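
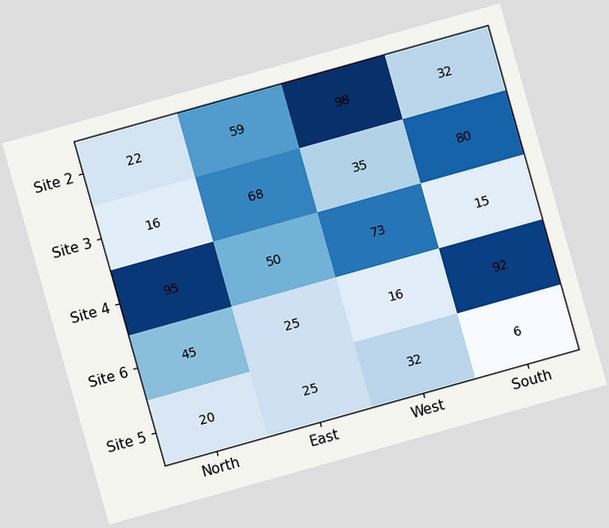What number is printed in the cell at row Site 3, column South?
The chart is tilted about 16° counter-clockwise. The (Site 3, South) cell reads 80.

80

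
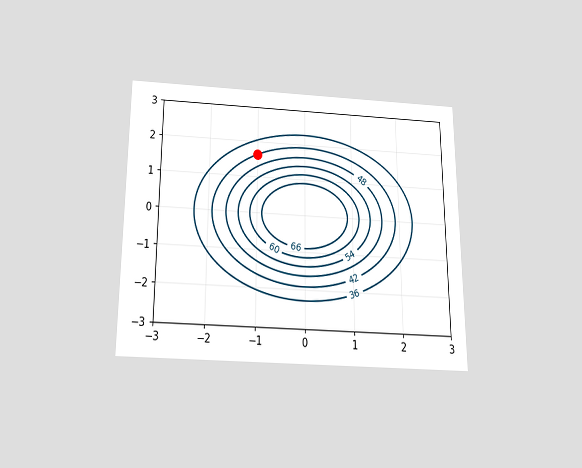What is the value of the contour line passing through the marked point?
The chart is viewed slightly from below. The marked point sits on the contour labelled 42.

42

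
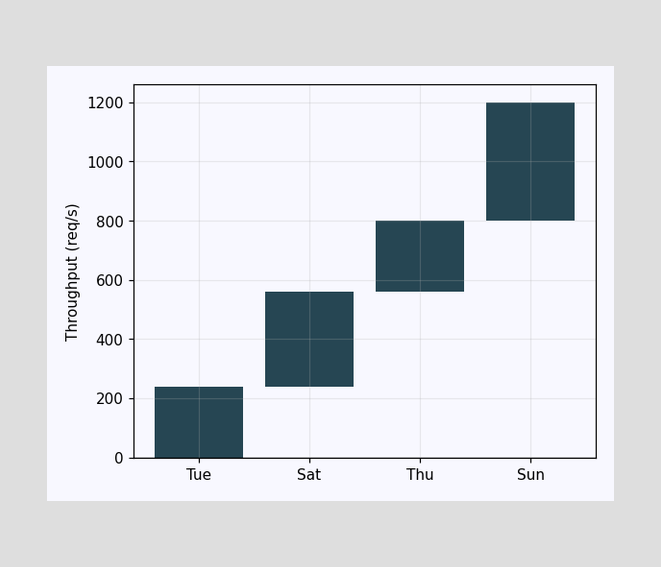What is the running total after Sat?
560req/s

After Sat the running total reaches 560req/s.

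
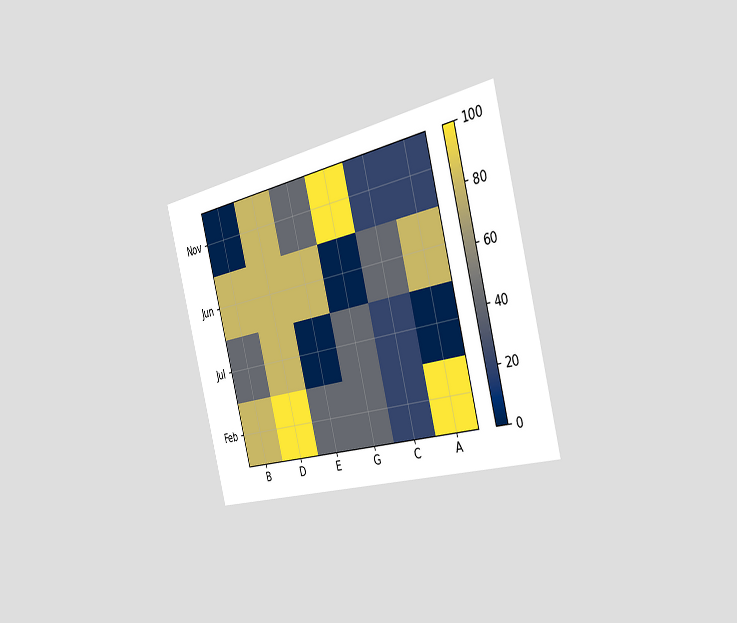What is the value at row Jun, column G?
0

The chart is tilted about 14° counter-clockwise and viewed slightly from the right. Matching cell (Jun, G) against the colorbar gives 0.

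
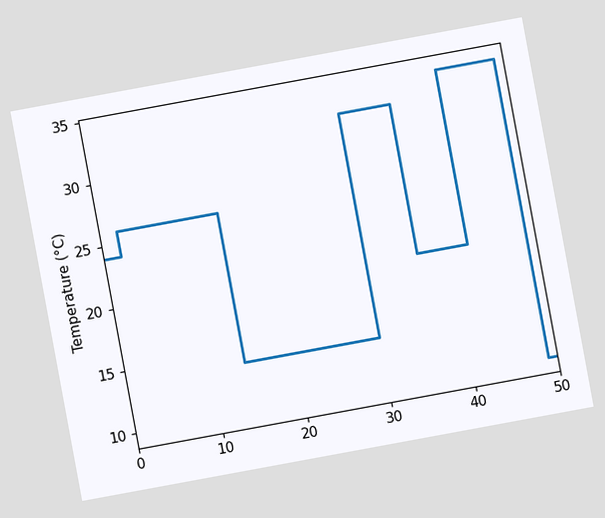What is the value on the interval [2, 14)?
26°C

The chart is tilted about 10° counter-clockwise. On [2, 14) the step sits at 26°C.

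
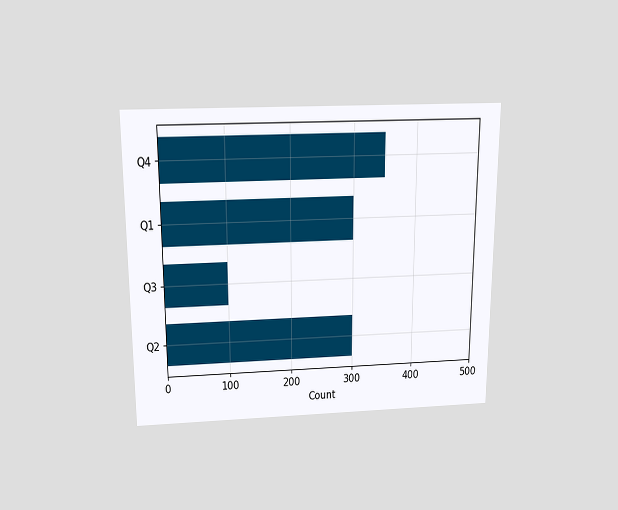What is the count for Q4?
350

The chart is viewed slightly from above. Reading along the chart's x-axis, the Q4 bar reaches 350.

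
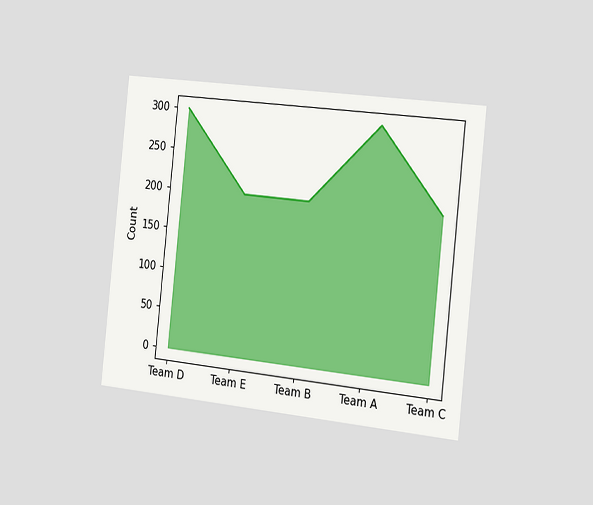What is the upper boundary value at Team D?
The chart is tilted about 6° clockwise and viewed slightly from the right. At Team D the upper boundary is at 300.

300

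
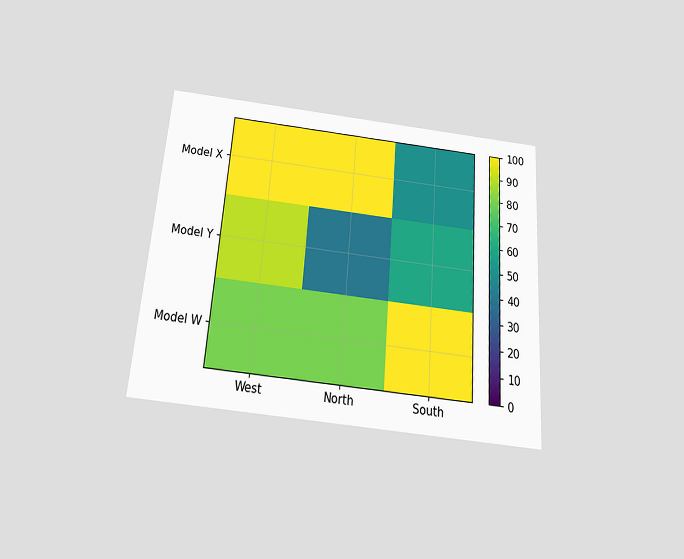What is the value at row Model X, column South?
The chart is tilted about 4° clockwise and viewed slightly from below. Matching cell (Model X, South) against the colorbar gives 50.

50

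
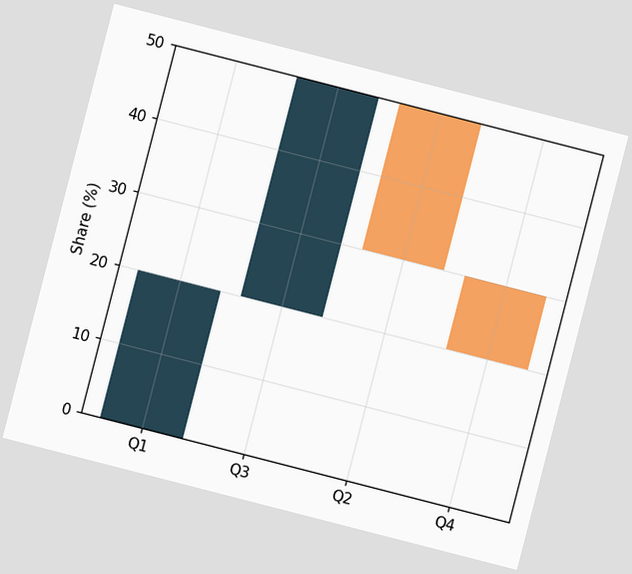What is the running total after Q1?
20%

The chart is tilted about 14° clockwise. After Q1 the running total reaches 20%.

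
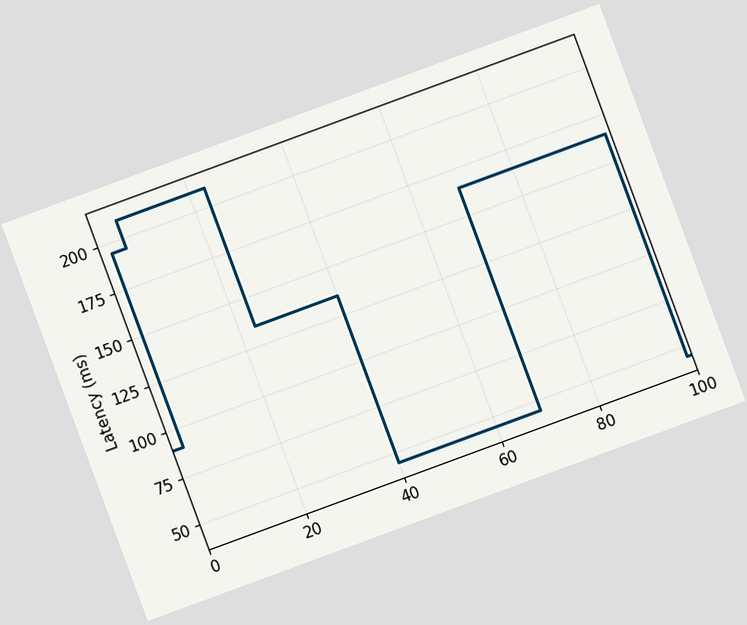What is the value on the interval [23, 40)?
135ms

The chart is tilted about 20° counter-clockwise. On [23, 40) the step sits at 135ms.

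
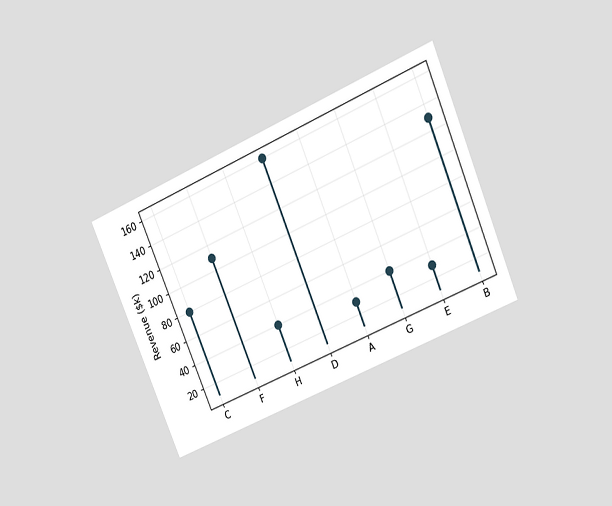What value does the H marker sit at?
The chart is tilted about 23° counter-clockwise and viewed at a slight angle. The H marker sits at $40k.

$40k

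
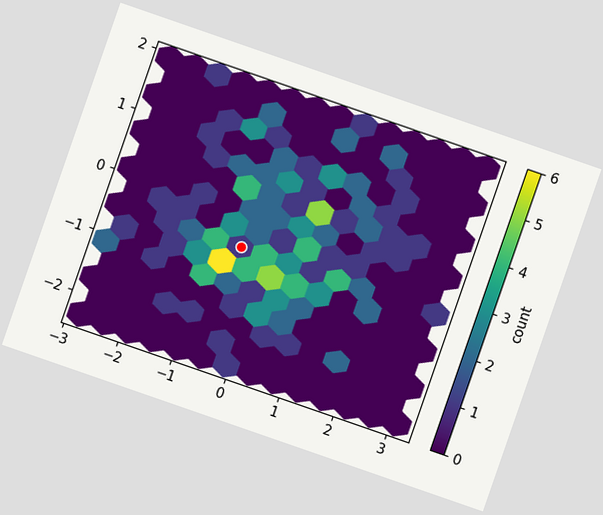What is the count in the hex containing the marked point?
1

The chart is tilted about 19° clockwise. The marked hex reads 1 on the colorbar.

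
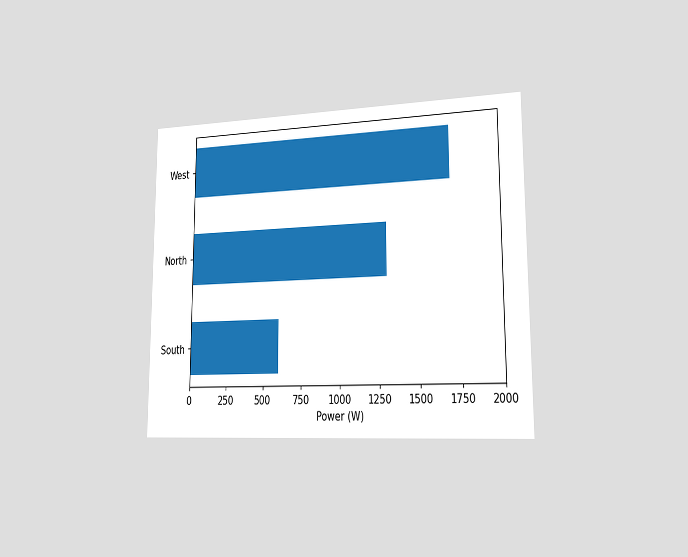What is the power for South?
600W

The chart is viewed slightly from the right. Reading along the chart's x-axis, the South bar reaches 600W.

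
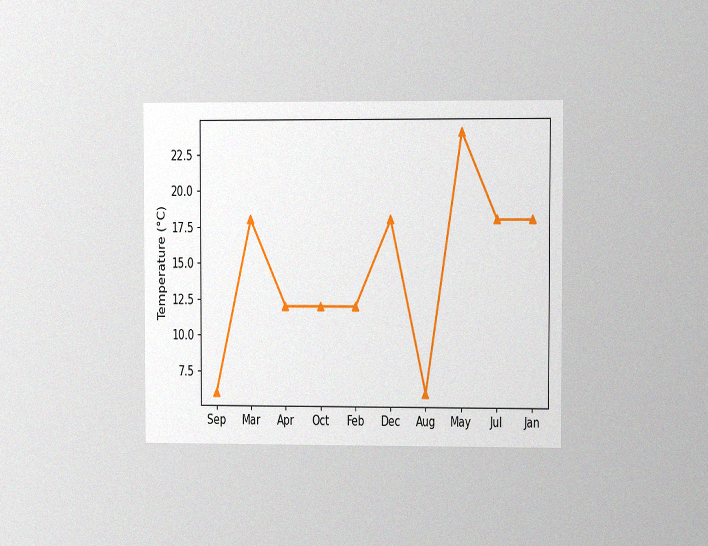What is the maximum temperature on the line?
24°C

The chart is viewed at a slight angle, with some photo noise. The highest point is at May, and reading across to the y-axis gives 24°C.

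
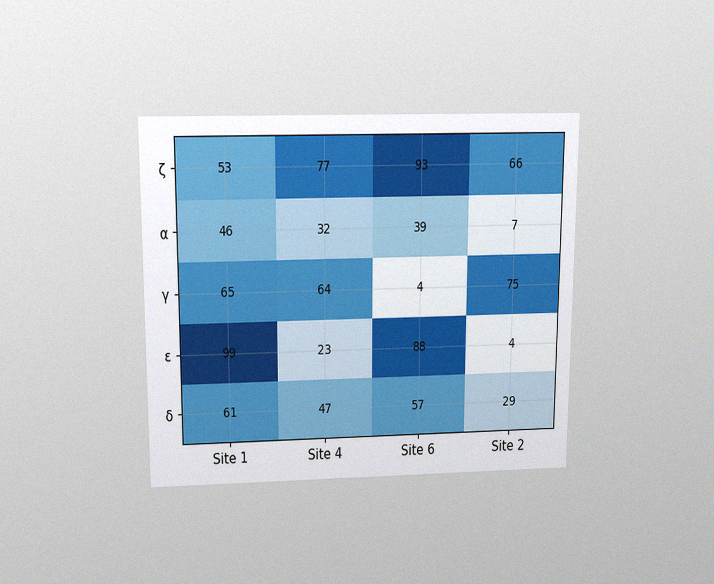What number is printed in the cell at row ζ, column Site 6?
The chart is viewed slightly from above, with some photo noise. The (ζ, Site 6) cell reads 93.

93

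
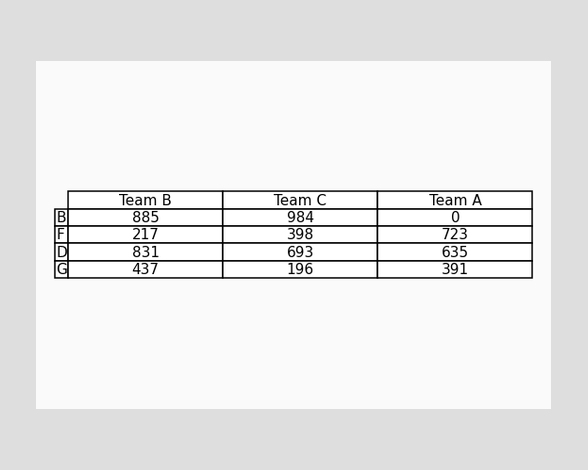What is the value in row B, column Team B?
The (B, Team B) cell reads 885.

885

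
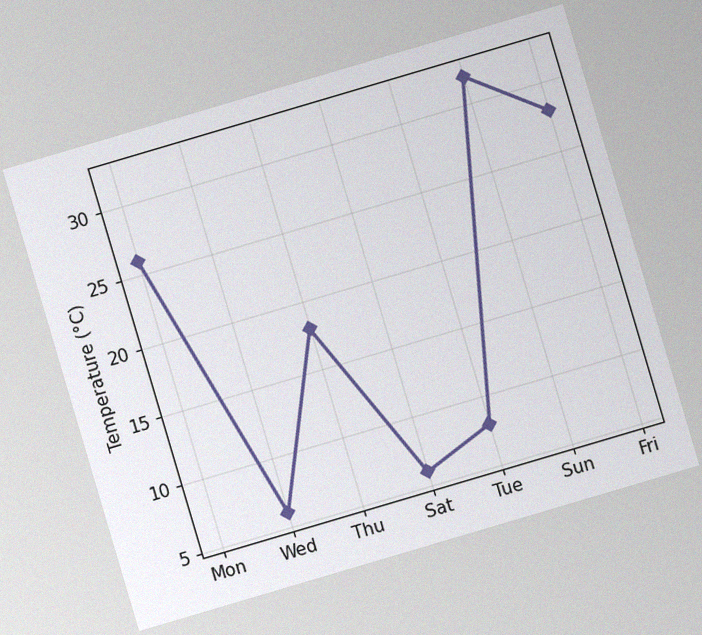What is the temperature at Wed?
The chart is tilted about 16° counter-clockwise, with some photo noise. At Wed, the line is at 6°C.

6°C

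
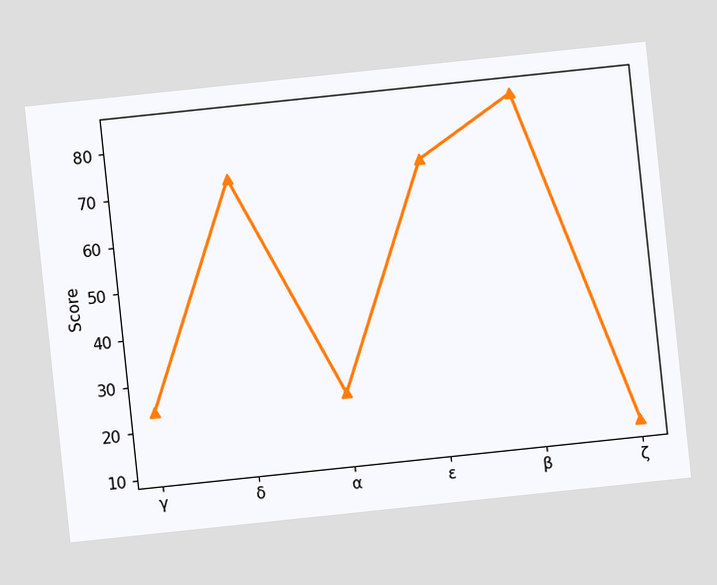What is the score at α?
24

The chart is tilted about 6° counter-clockwise. At α, the line is at 24.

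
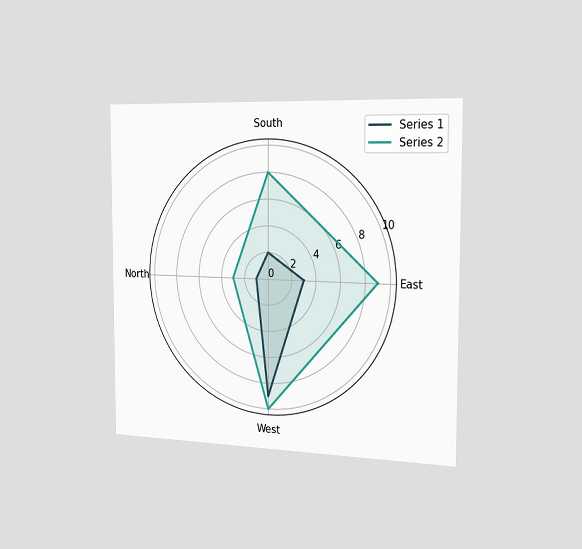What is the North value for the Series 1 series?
The chart is viewed slightly from the right. On the North axis, Series 1 reaches 1.

1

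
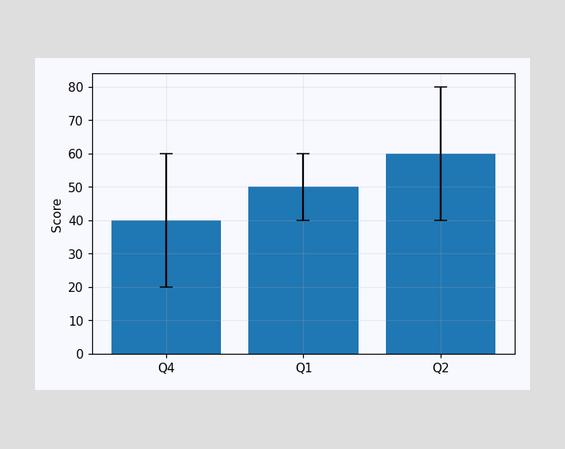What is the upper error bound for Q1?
60

The Q1 bar's upper whisker reaches 60.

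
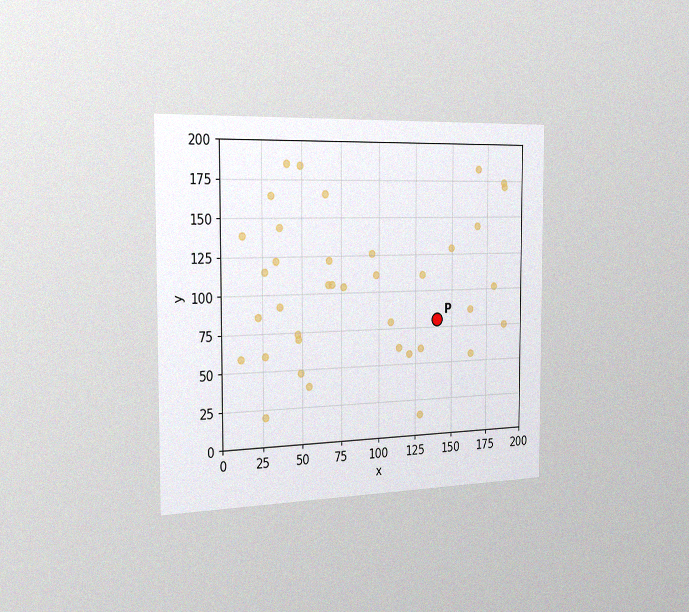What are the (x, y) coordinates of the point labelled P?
(140, 80)

The chart is viewed slightly from the left, with some photo noise. Following the gridlines from P to each axis, P sits at (140, 80).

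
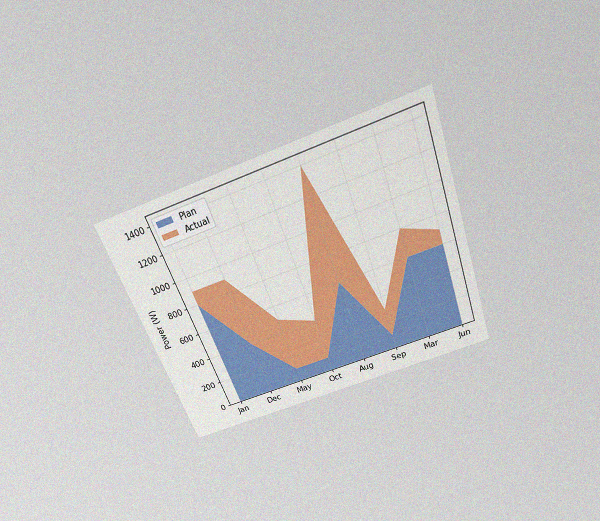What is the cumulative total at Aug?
The chart is tilted about 20° counter-clockwise and viewed slightly from above, with some photo noise. The stacked total at Aug reaches 1400W.

1400W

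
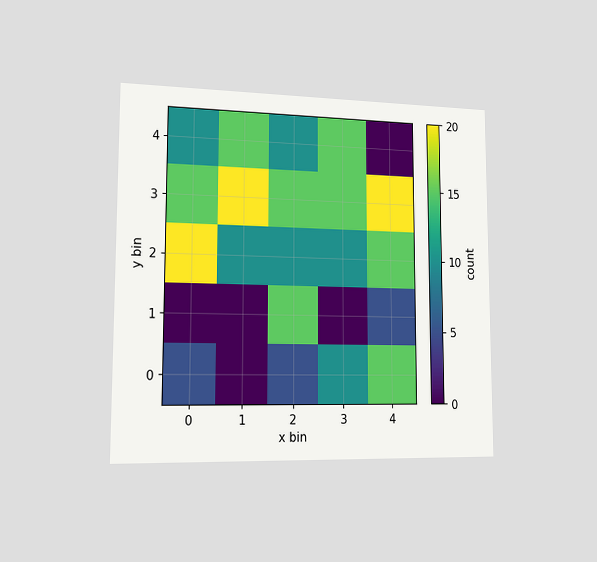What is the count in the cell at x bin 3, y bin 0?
The chart is viewed slightly from the left. Matching the cell (3, 0) against the colorbar gives 10.

10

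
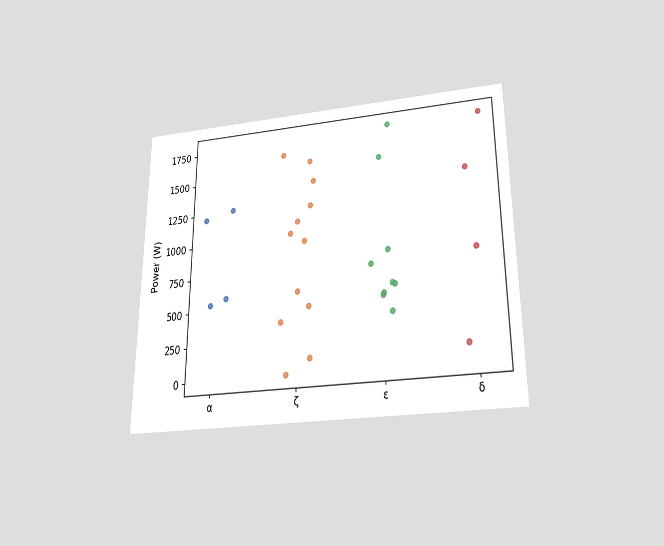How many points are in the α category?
4

The chart is viewed slightly from below. Counting the markers in the α column gives 4.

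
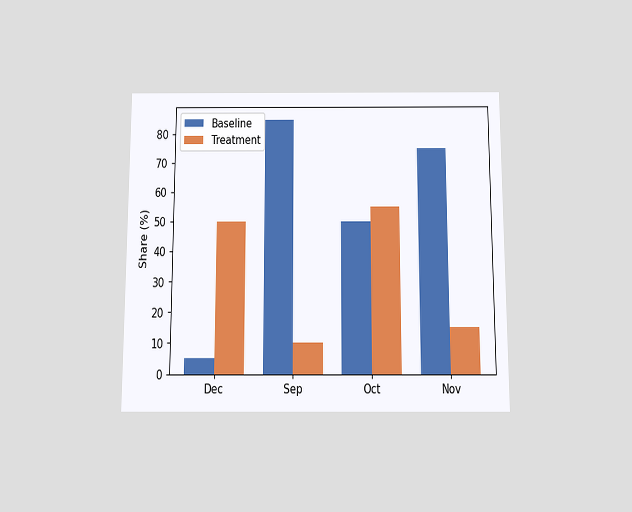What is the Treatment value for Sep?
The chart is viewed slightly from below. The Treatment bar at Sep reaches 10% on the y-axis.

10%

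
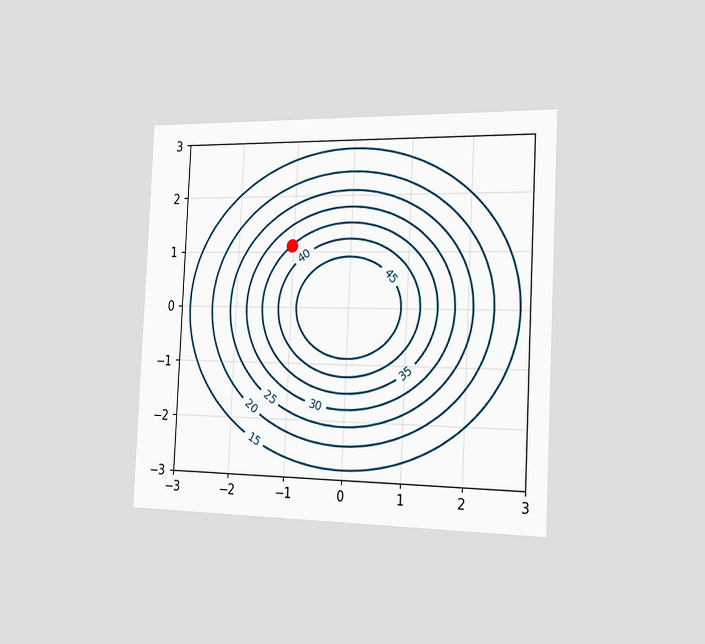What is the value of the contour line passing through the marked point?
The chart is tilted about 3° clockwise and viewed slightly from the right. The marked point sits on the contour labelled 35.

35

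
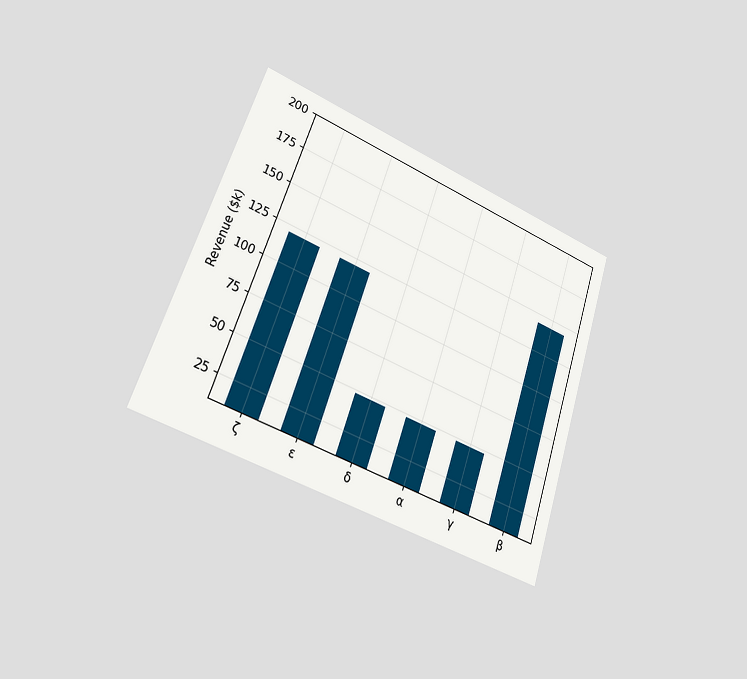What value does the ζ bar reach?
The chart is tilted about 19° clockwise and viewed slightly from the left. Reading along the chart's y-axis, the ζ bar reaches $120k.

$120k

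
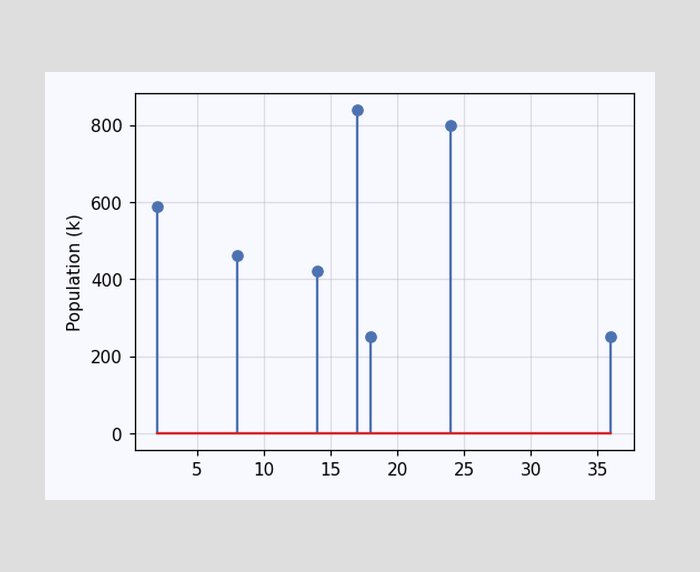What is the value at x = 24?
The stem at x=24 reaches 798k.

798k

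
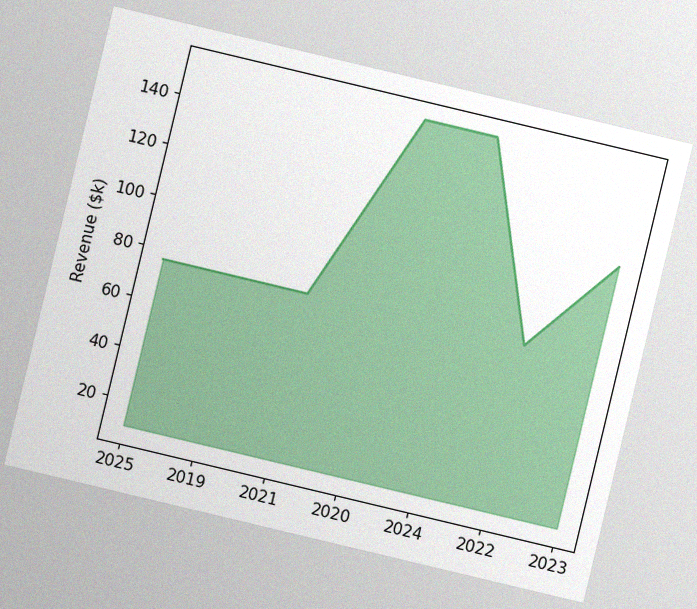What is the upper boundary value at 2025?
$76k

The chart is tilted about 13° clockwise, with some photo noise. At 2025 the upper boundary is at $76k.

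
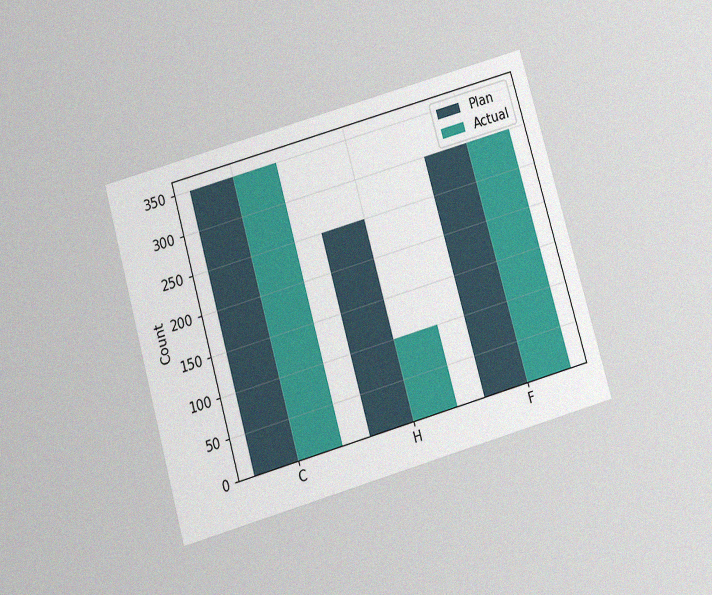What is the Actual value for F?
The chart is tilted about 16° counter-clockwise and viewed slightly from below, with some photo noise. The Actual bar at F reaches 300 on the y-axis.

300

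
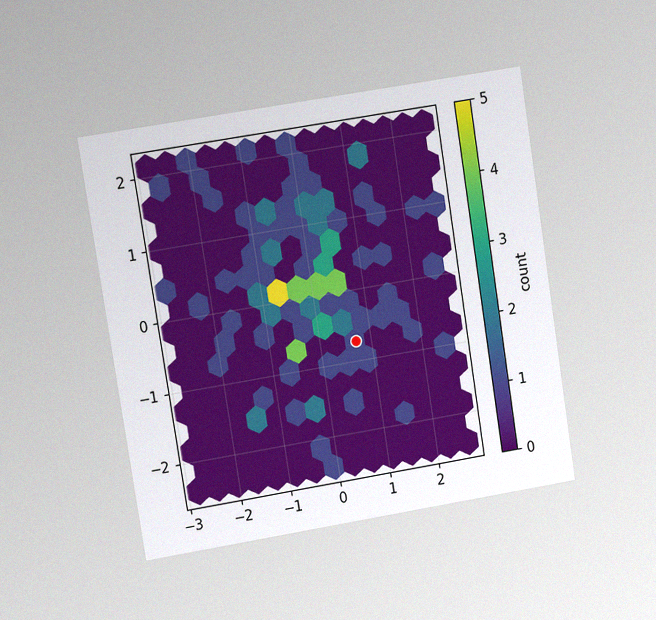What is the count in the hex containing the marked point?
1

The chart is tilted about 9° counter-clockwise and viewed at a slight angle, with some photo noise. The marked hex reads 1 on the colorbar.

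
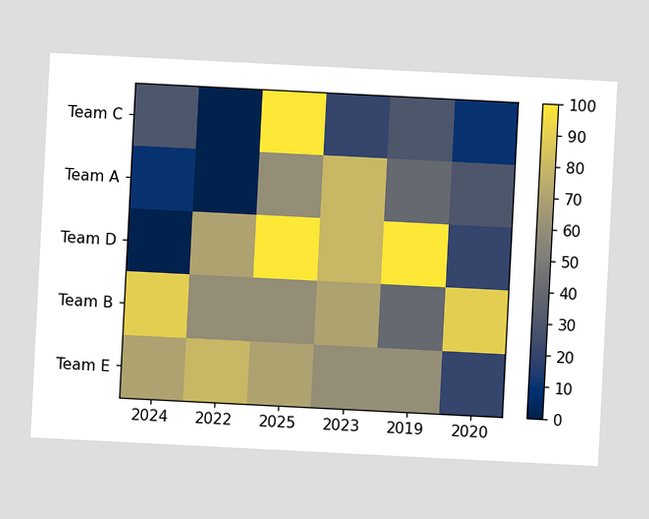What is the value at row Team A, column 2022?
The chart is tilted about 3° clockwise. Matching cell (Team A, 2022) against the colorbar gives 0.

0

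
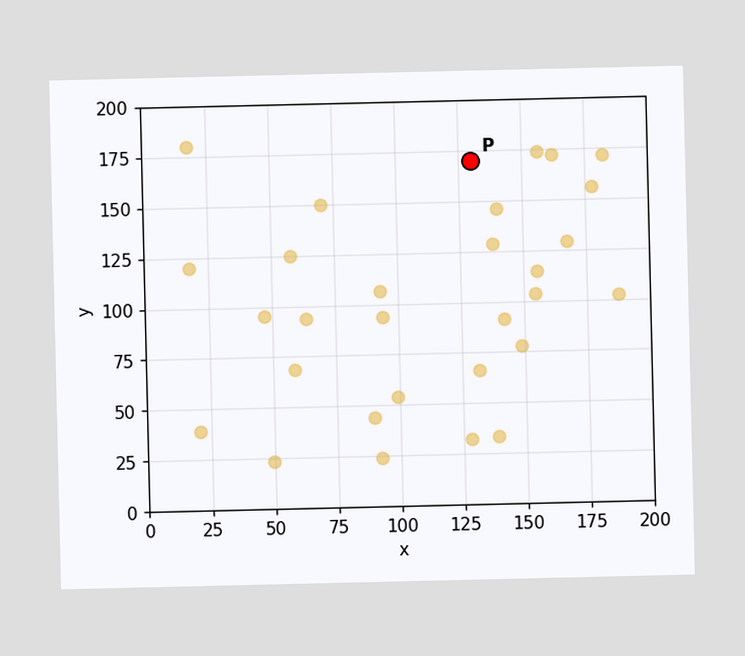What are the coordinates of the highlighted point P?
Following the gridlines from P to each axis, P sits at (130, 170).

(130, 170)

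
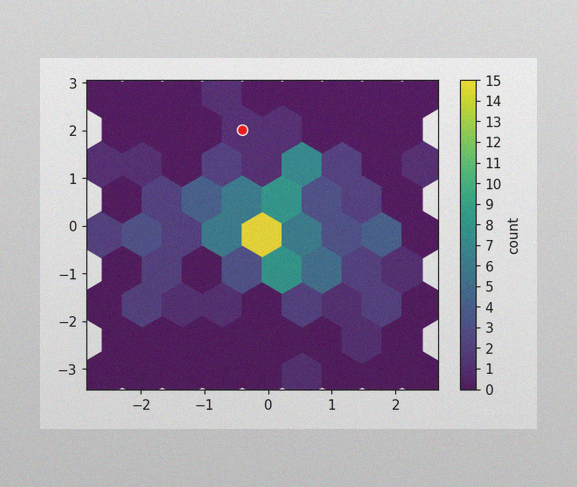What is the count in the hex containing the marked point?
The image has some photo noise and uneven lighting. The marked hex reads 1 on the colorbar.

1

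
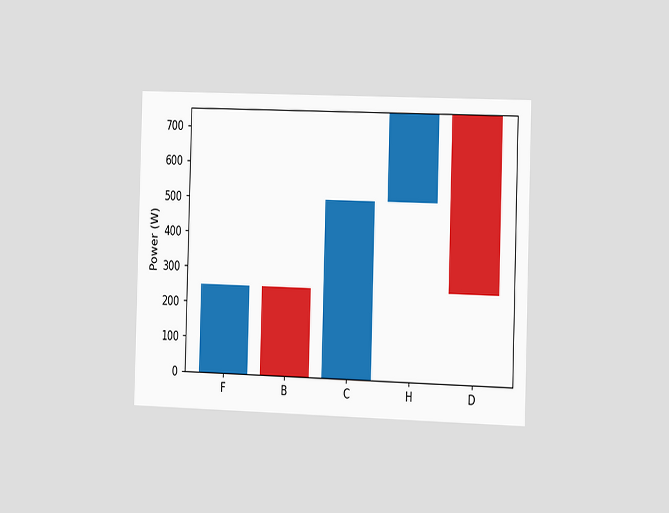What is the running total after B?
0W

The chart is viewed slightly from the right. After B the running total reaches 0W.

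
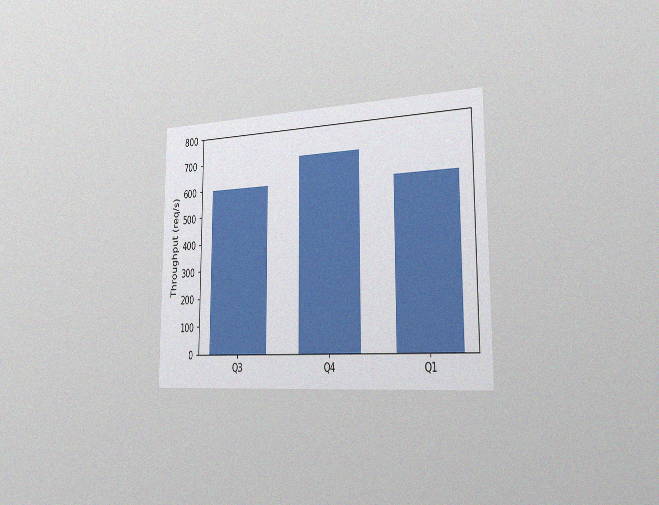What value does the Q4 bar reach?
The chart is viewed slightly from the right, with some photo noise. Reading along the chart's y-axis, the Q4 bar reaches 700req/s.

700req/s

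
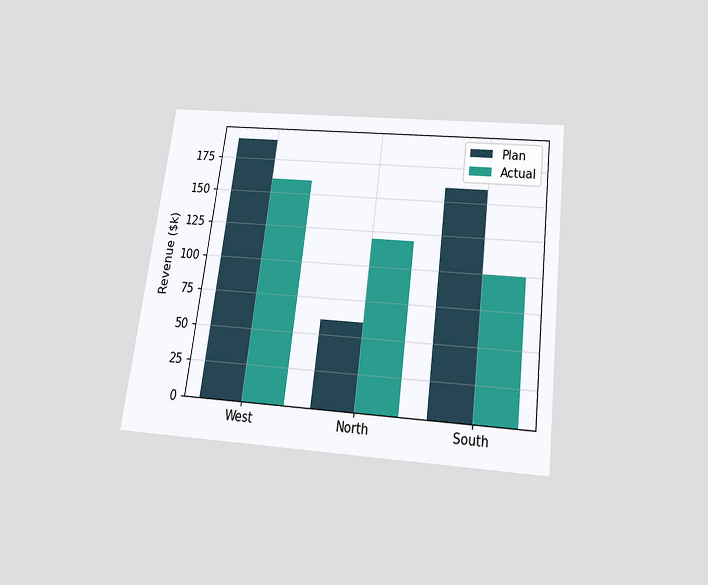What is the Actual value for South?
$100k

The chart is tilted about 7° clockwise and viewed slightly from below. The Actual bar at South reaches $100k on the y-axis.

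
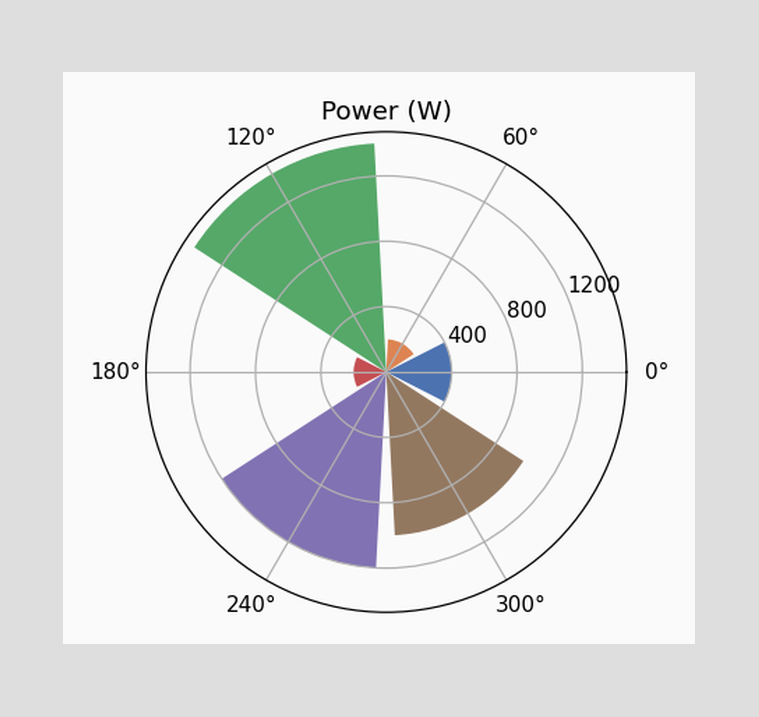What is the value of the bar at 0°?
The bar at 0° reaches 400W on the radial axis.

400W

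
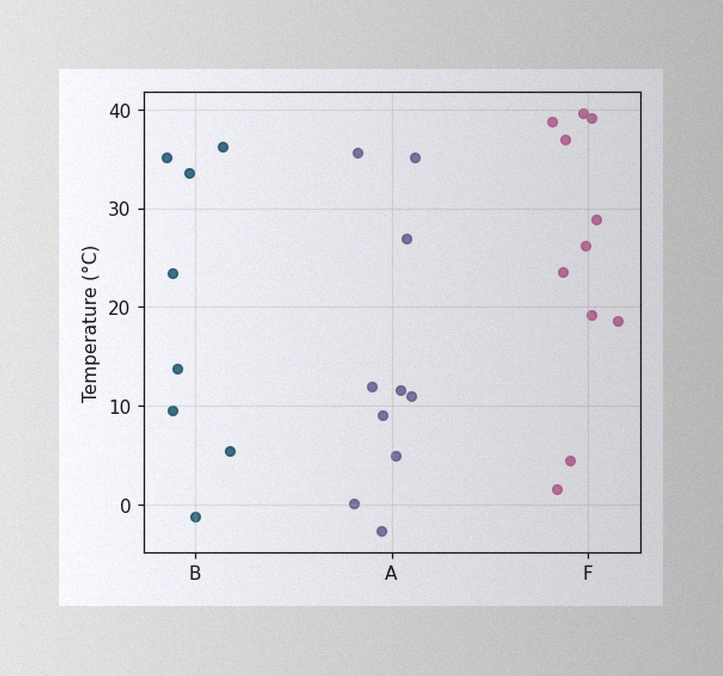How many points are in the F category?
11

The image has some photo noise and uneven lighting. Counting the markers in the F column gives 11.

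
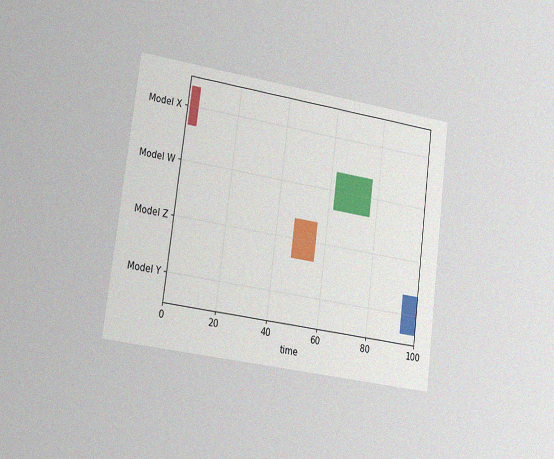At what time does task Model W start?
The chart is tilted about 7° clockwise and viewed slightly from the left, with some photo noise. The Model W bar begins at t=62.

62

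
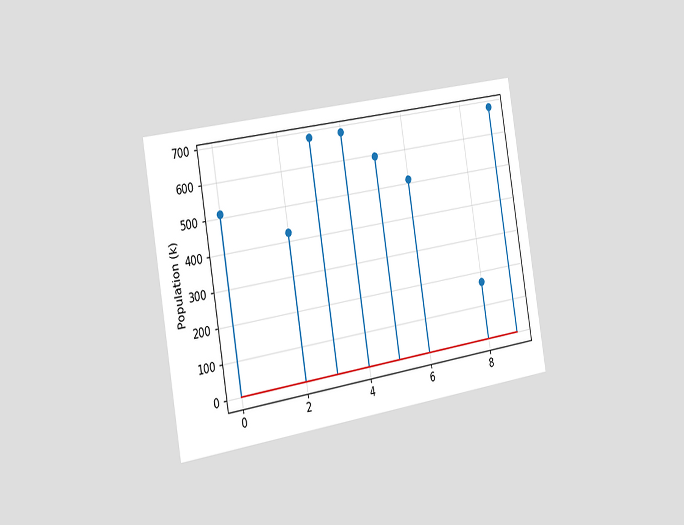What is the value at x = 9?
680k

The chart is tilted about 9° counter-clockwise and viewed slightly from the left. The stem at x=9 reaches 680k.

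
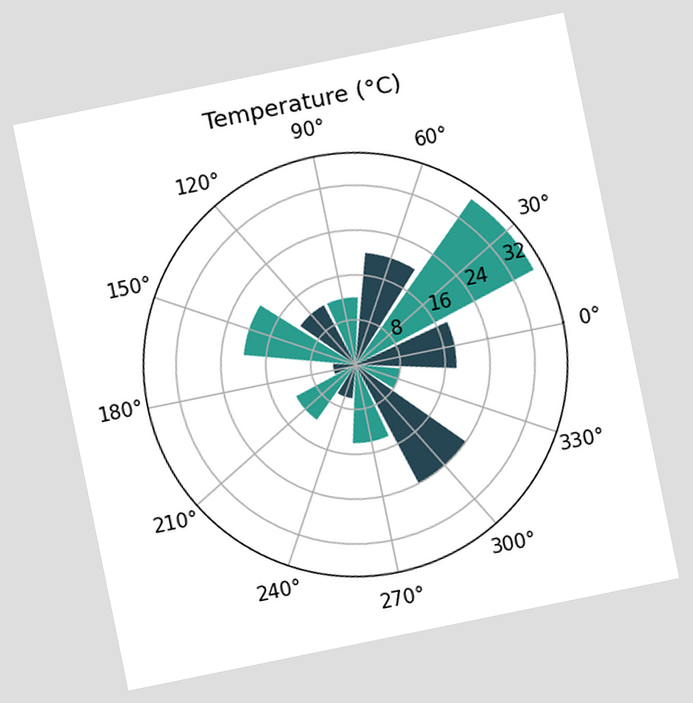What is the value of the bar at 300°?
24°C

The chart is tilted about 12° counter-clockwise. The bar at 300° reaches 24°C on the radial axis.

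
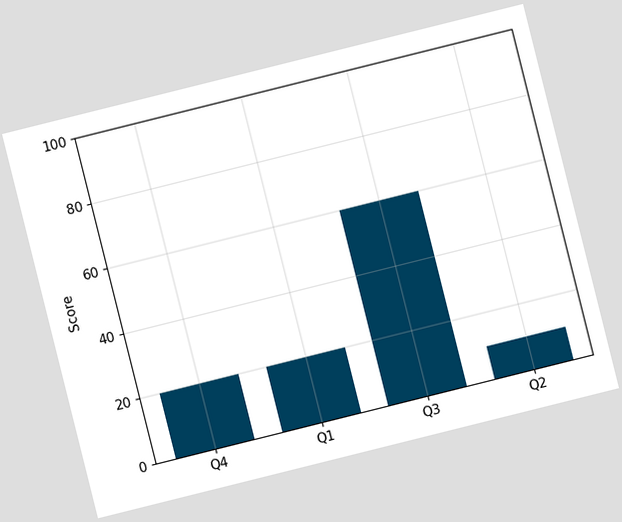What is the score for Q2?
10

The chart is tilted about 14° counter-clockwise. Reading along the chart's y-axis, the Q2 bar reaches 10.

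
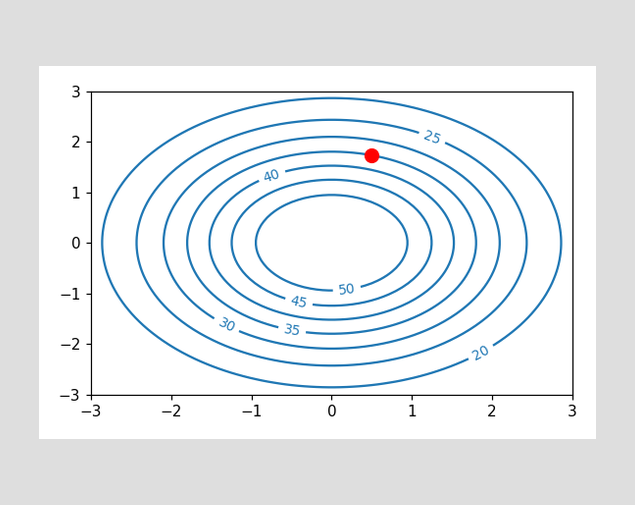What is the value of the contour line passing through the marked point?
35

The marked point sits on the contour labelled 35.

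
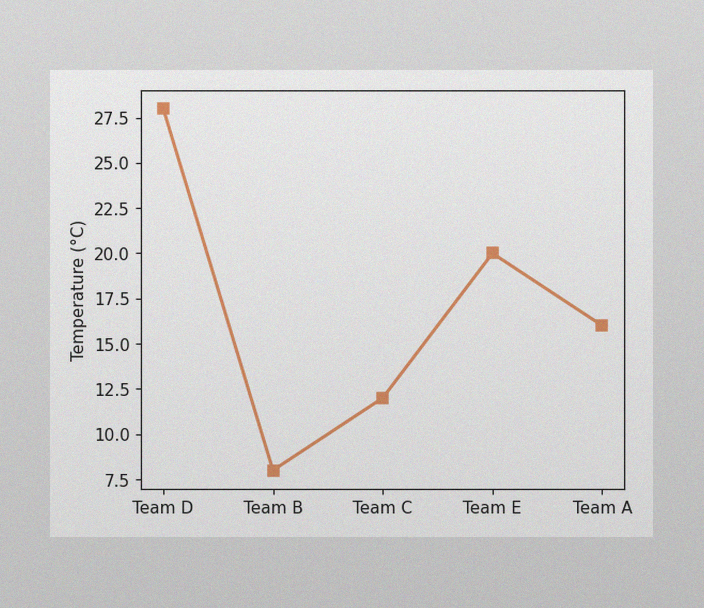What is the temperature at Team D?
28°C

The image has some photo noise and uneven lighting. At Team D, the line is at 28°C.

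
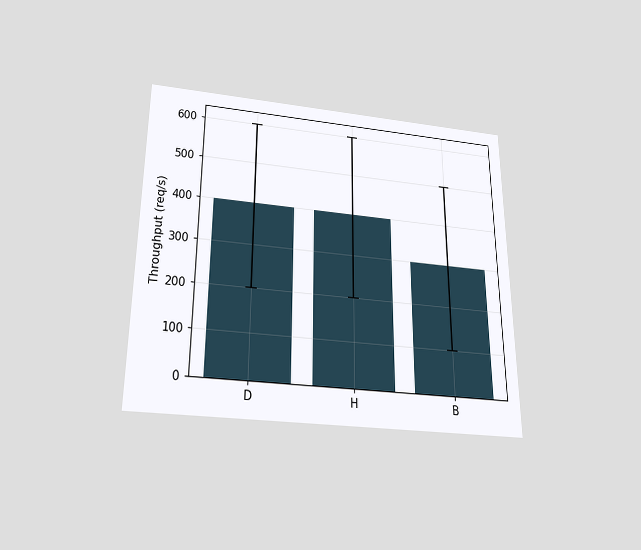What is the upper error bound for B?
500req/s

The chart is viewed slightly from below. The B bar's upper whisker reaches 500req/s.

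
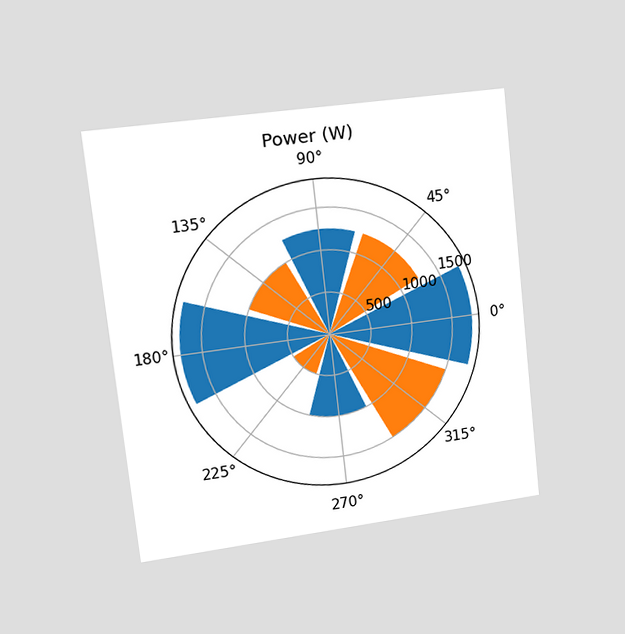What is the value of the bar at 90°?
The chart is tilted about 6° counter-clockwise and viewed slightly from the left. The bar at 90° reaches 1250W on the radial axis.

1250W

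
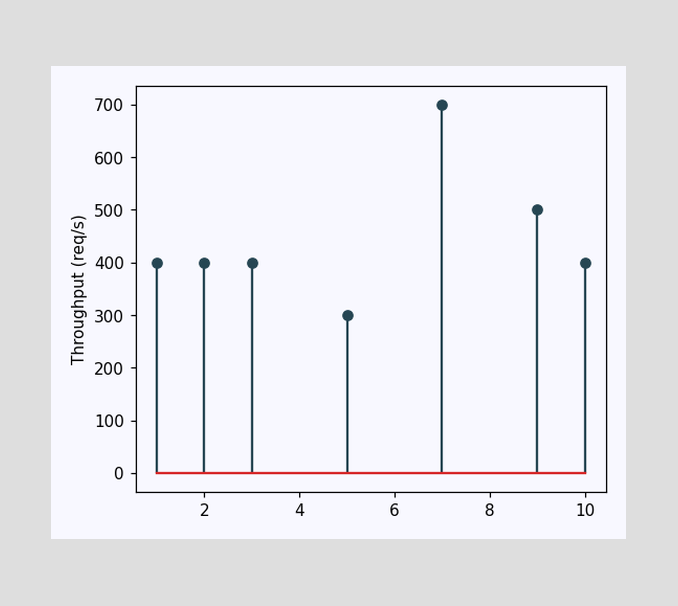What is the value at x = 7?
The stem at x=7 reaches 700req/s.

700req/s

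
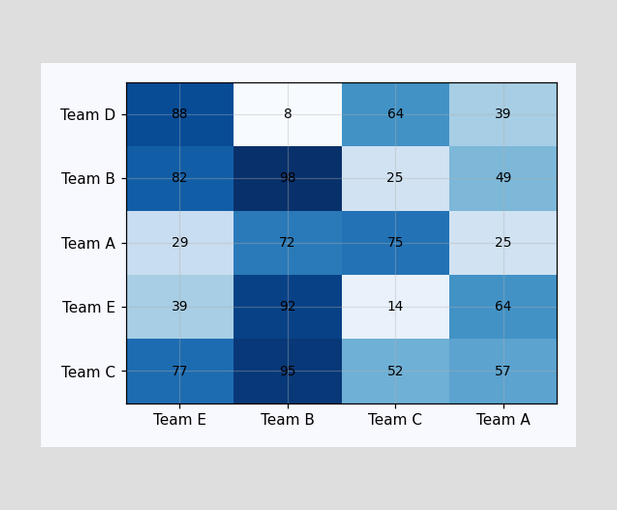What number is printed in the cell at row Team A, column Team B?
The (Team A, Team B) cell reads 72.

72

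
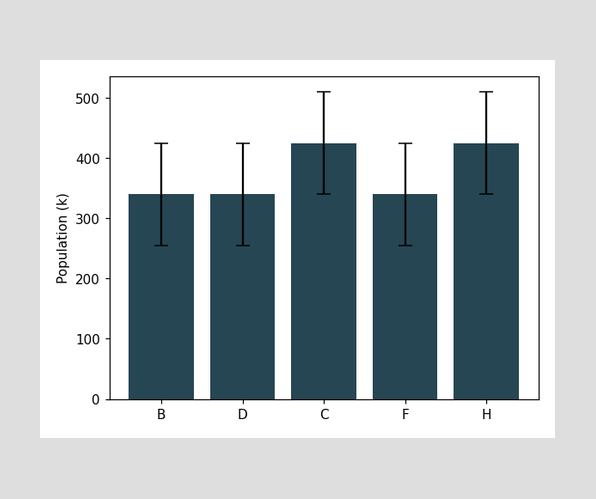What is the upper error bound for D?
425k

The D bar's upper whisker reaches 425k.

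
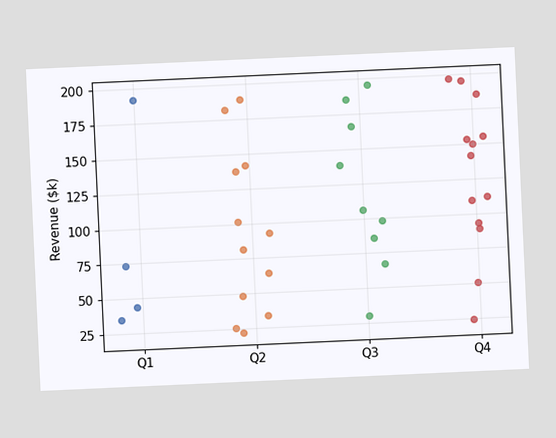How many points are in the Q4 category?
The chart is tilted about 3° counter-clockwise. Counting the markers in the Q4 column gives 13.

13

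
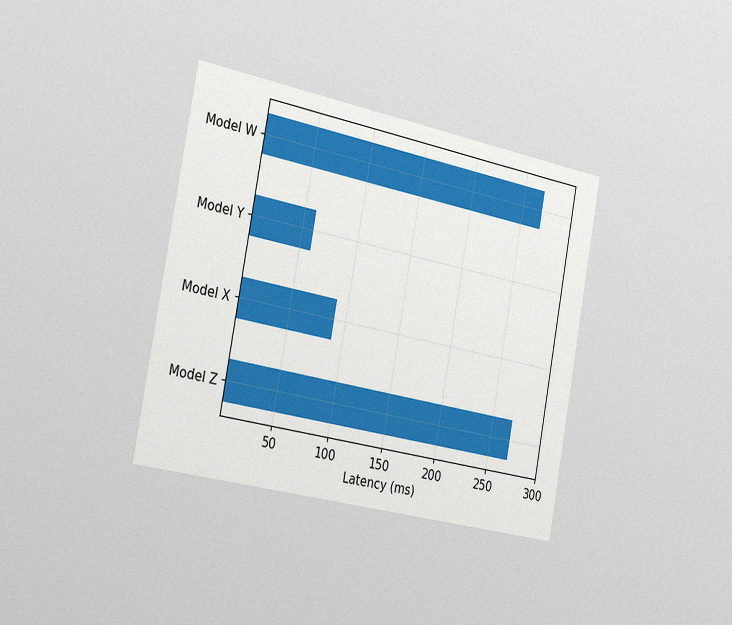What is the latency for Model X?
The chart is tilted about 11° clockwise and viewed slightly from the left, with some photo noise. Reading along the chart's x-axis, the Model X bar reaches 90ms.

90ms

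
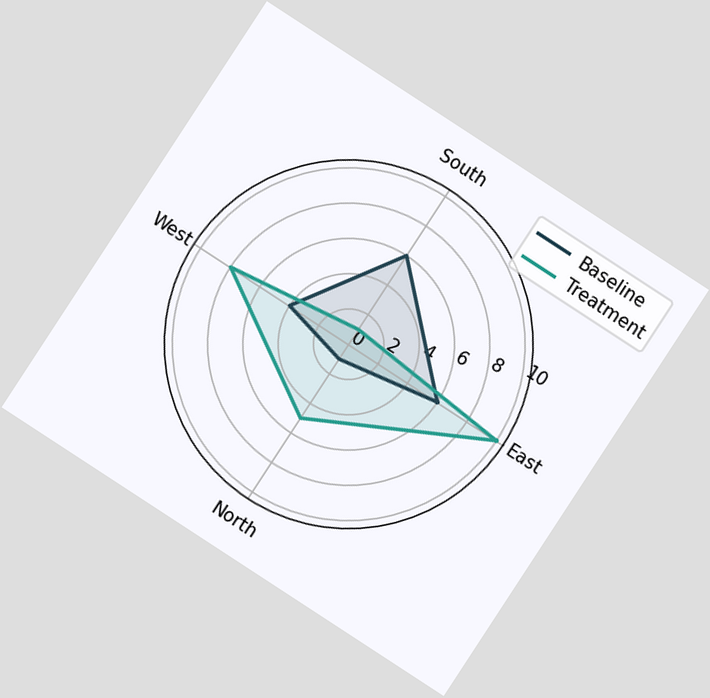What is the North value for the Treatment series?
5

The chart is tilted about 33° clockwise. On the North axis, Treatment reaches 5.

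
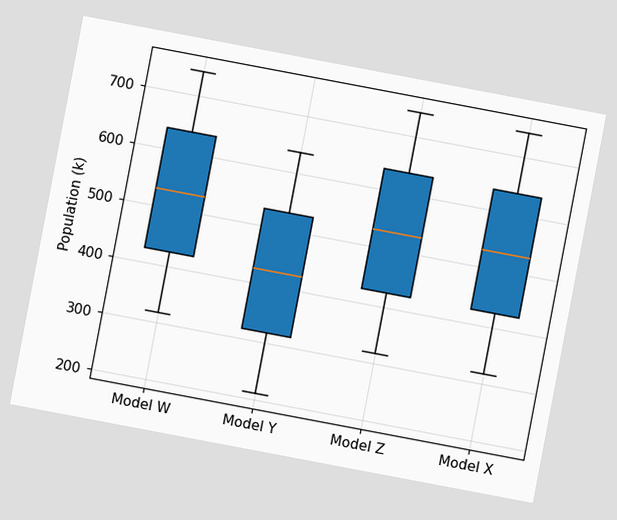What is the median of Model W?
530k

The chart is tilted about 11° clockwise. The median line in the Model W box sits at 530k.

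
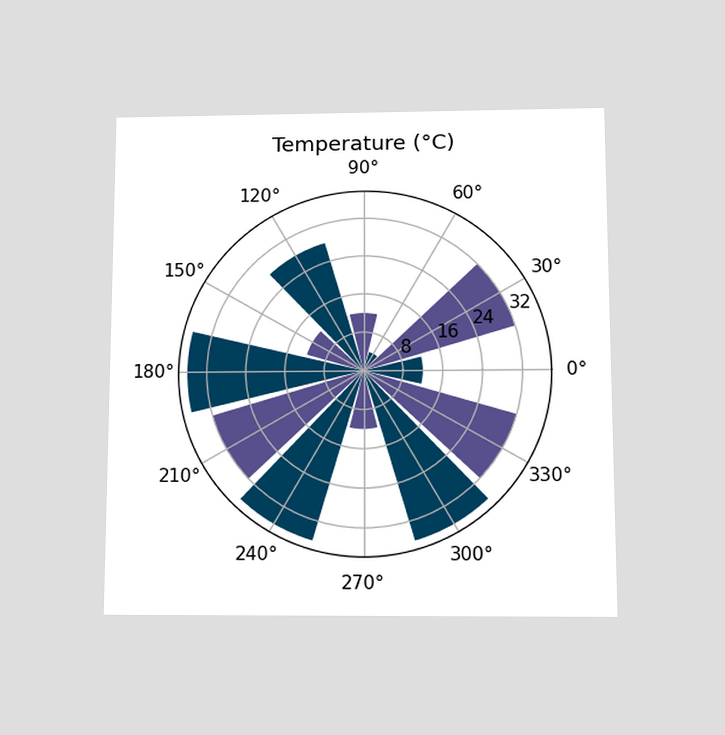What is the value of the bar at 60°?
4°C

The chart is viewed slightly from below. The bar at 60° reaches 4°C on the radial axis.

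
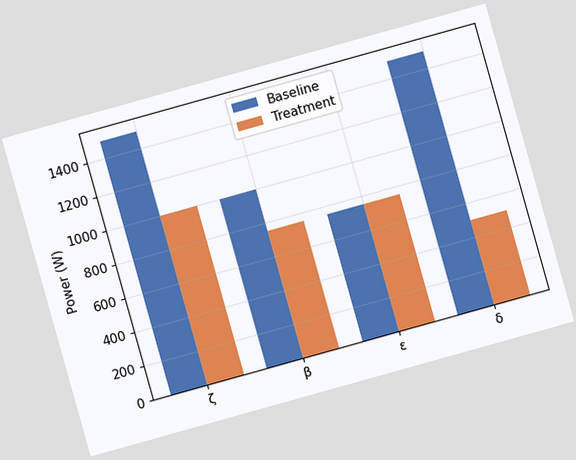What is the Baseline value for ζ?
1500W

The chart is tilted about 16° counter-clockwise. The Baseline bar at ζ reaches 1500W on the y-axis.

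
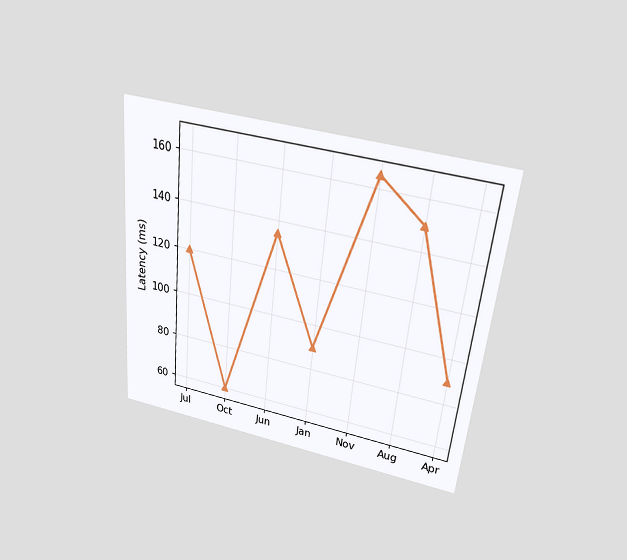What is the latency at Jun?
The chart is tilted about 6° clockwise and viewed slightly from above. At Jun, the line is at 135ms.

135ms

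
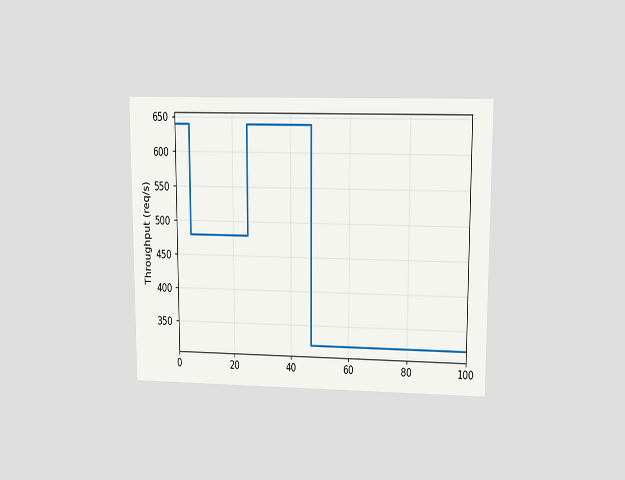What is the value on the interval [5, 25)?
480req/s

The chart is viewed at a slight angle. On [5, 25) the step sits at 480req/s.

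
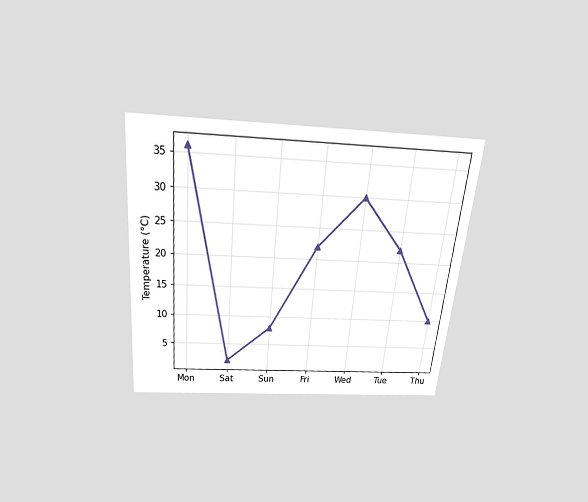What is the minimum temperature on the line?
2°C

The chart is tilted about 5° clockwise and viewed slightly from above. The lowest point is at Sat, and reading across to the y-axis gives 2°C.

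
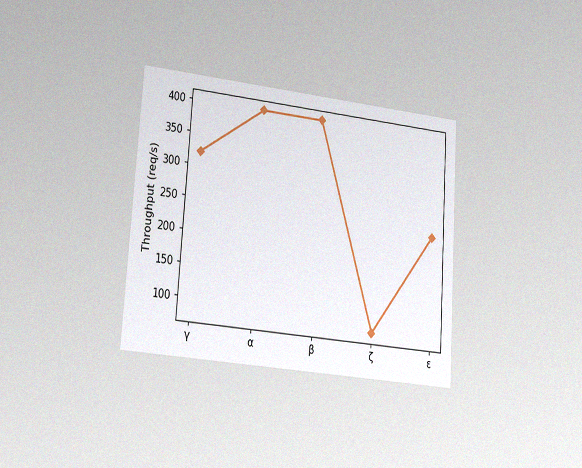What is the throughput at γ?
320req/s

The chart is tilted about 4° clockwise and viewed slightly from the left, with some photo noise. At γ, the line is at 320req/s.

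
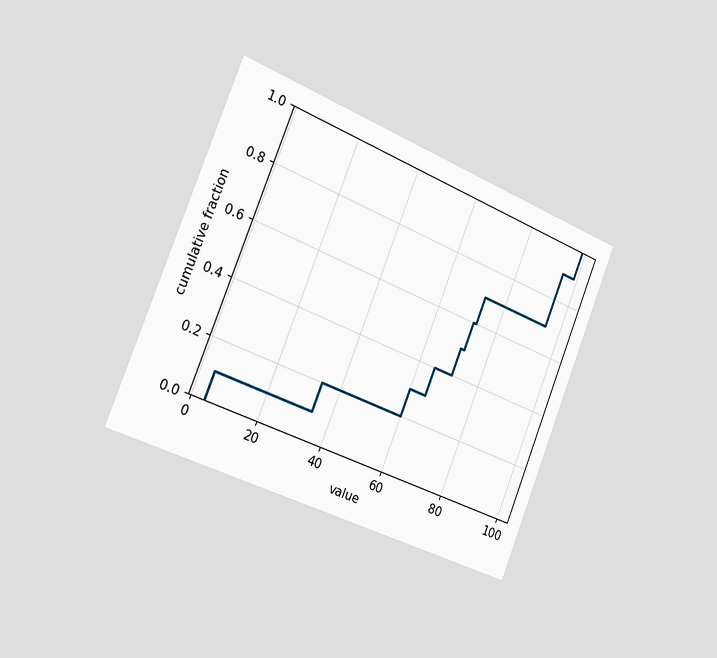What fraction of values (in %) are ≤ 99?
The chart is tilted about 22° clockwise and viewed slightly from the left. At x=99 the ECDF step is at 100%.

100%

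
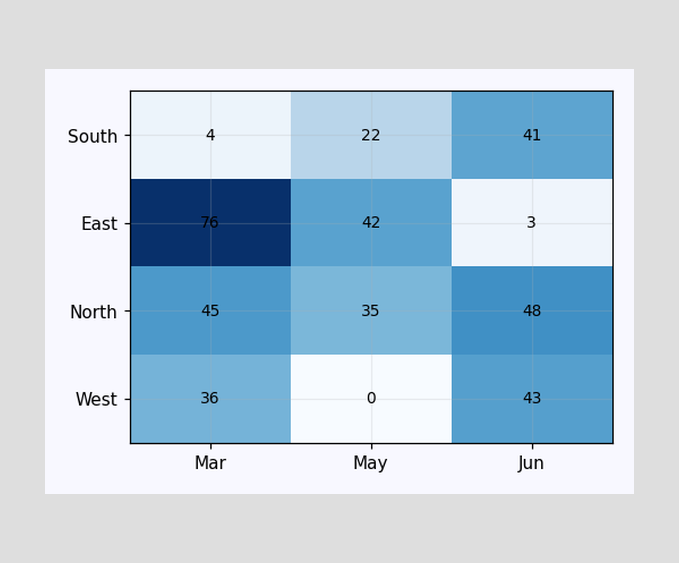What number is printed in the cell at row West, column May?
0

The (West, May) cell reads 0.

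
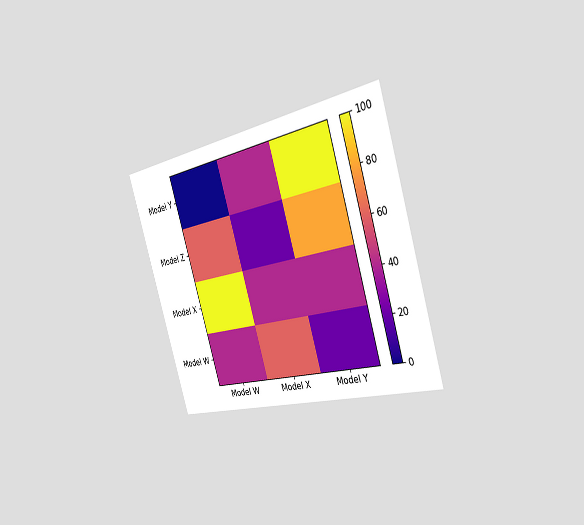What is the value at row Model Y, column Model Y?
100

The chart is tilted about 17° counter-clockwise and viewed slightly from the right. Matching cell (Model Y, Model Y) against the colorbar gives 100.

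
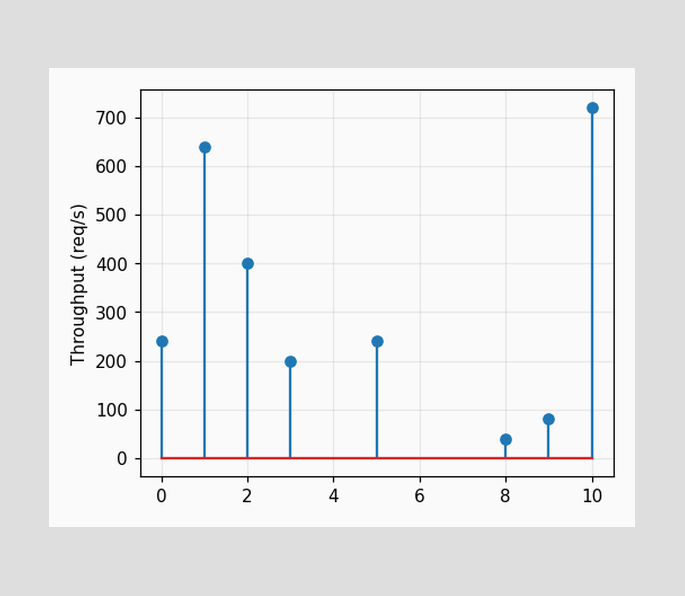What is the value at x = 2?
The stem at x=2 reaches 400req/s.

400req/s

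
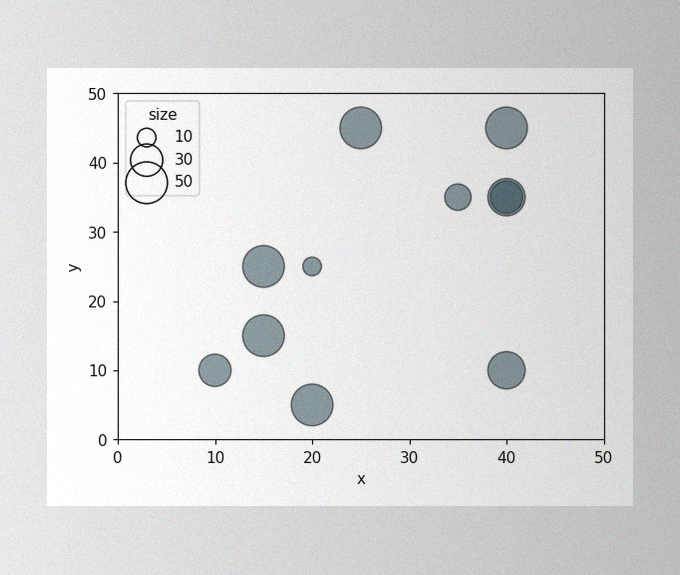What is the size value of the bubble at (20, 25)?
10

The image has some photo noise and uneven lighting. Matching the bubble at (20, 25) against the size legend gives 10.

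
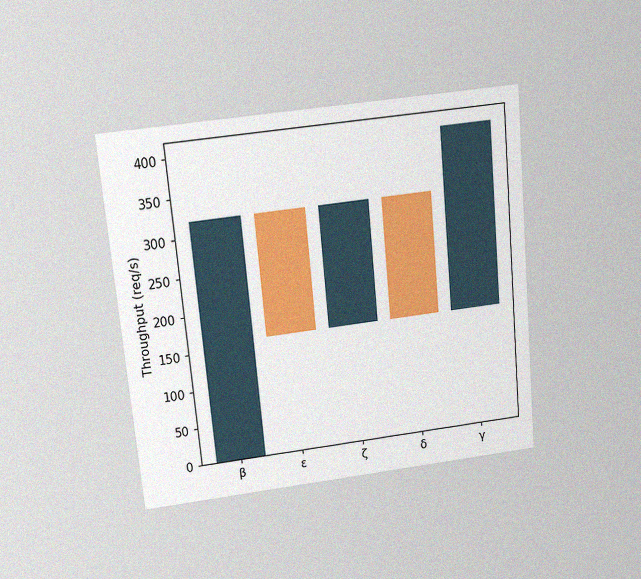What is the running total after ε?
160req/s

The chart is tilted about 5° counter-clockwise and viewed slightly from above, with some photo noise. After ε the running total reaches 160req/s.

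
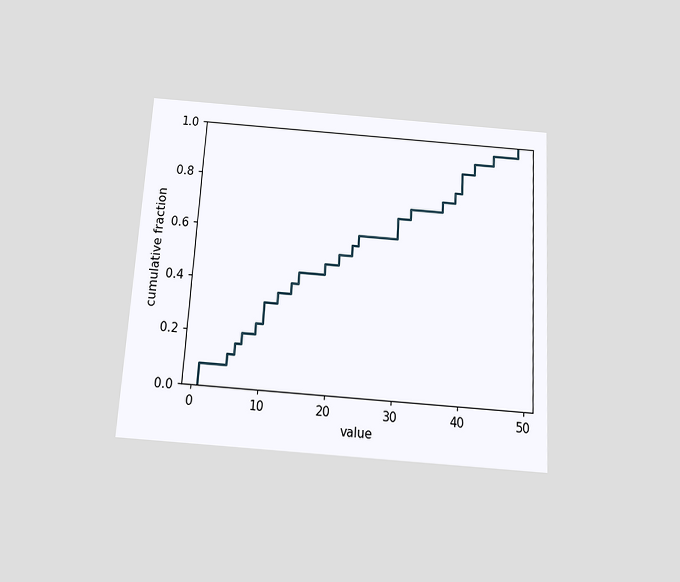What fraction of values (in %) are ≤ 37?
76%

The chart is tilted about 3° clockwise and viewed slightly from below. At x=37 the ECDF step is at 76%.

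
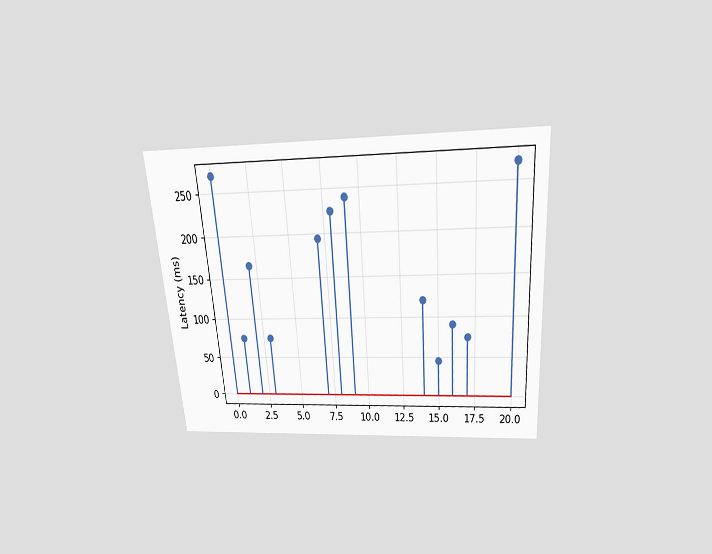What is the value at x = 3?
75ms

The chart is tilted about 4° counter-clockwise and viewed slightly from above. The stem at x=3 reaches 75ms.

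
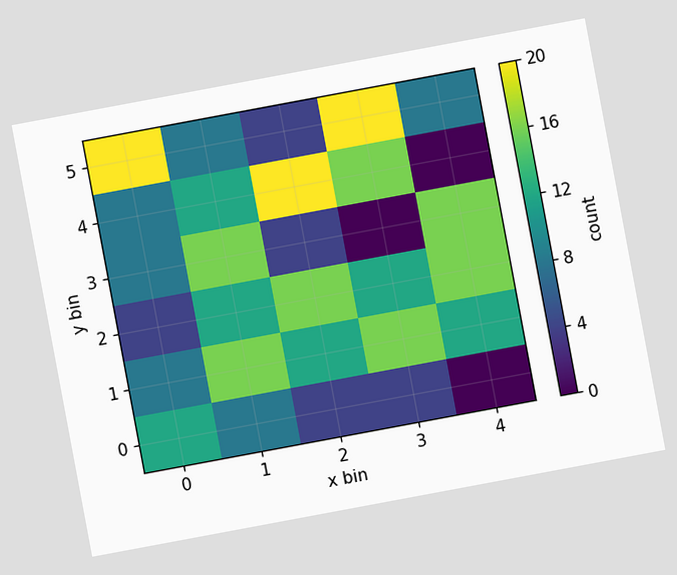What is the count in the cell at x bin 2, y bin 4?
20

The chart is tilted about 11° counter-clockwise. Matching the cell (2, 4) against the colorbar gives 20.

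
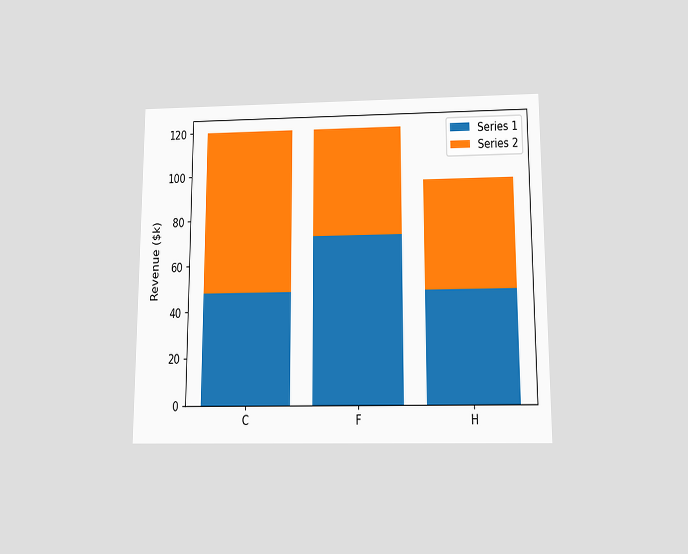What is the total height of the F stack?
$120k

The chart is viewed slightly from below. The F stack's top reaches $120k on the y-axis.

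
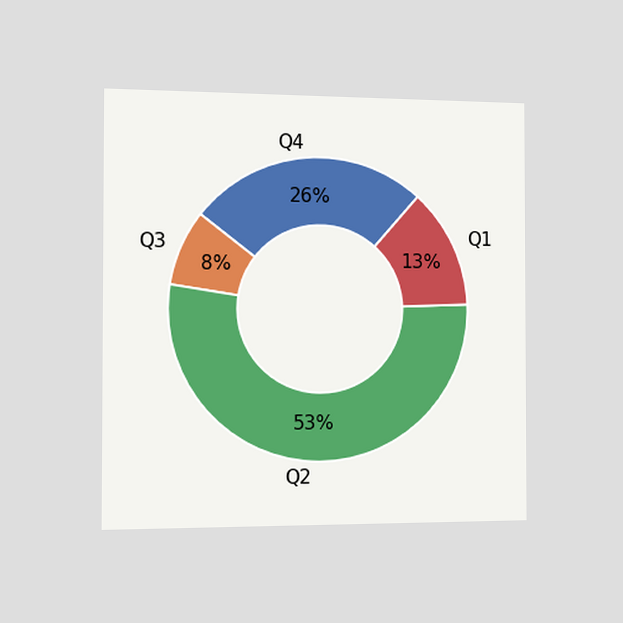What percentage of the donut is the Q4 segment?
26%

The chart is viewed slightly from the left. The Q4 segment takes up 26% of the ring.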